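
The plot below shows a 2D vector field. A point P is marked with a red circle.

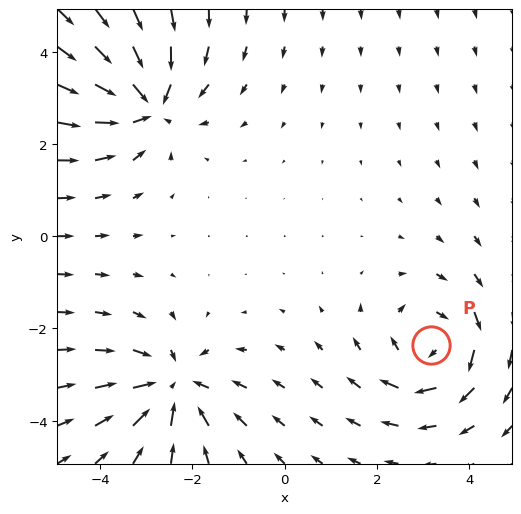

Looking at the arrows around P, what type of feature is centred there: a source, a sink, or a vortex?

At P (3.2, -2.4) the arrows circulate clockwise. Divergence ≈0, curl about -3 — near-zero divergence with nonzero curl is a vortex.

vortex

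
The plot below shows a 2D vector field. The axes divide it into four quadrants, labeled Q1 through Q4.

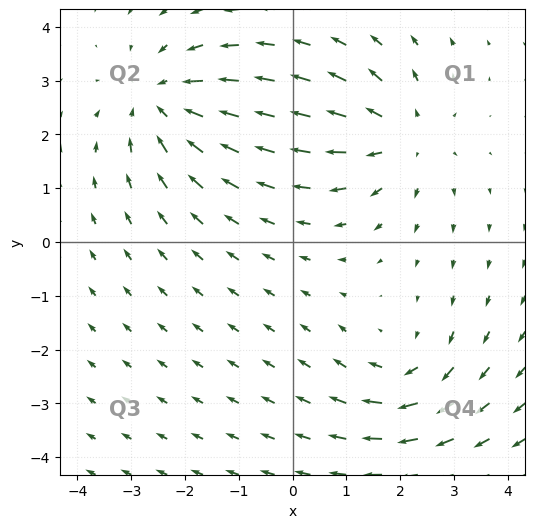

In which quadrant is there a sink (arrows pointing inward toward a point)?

Q2

The sink sits at approximately (-2.4, 2.6), which lies in quadrant Q2. The divergence there is about -4, negative as expected for a sink.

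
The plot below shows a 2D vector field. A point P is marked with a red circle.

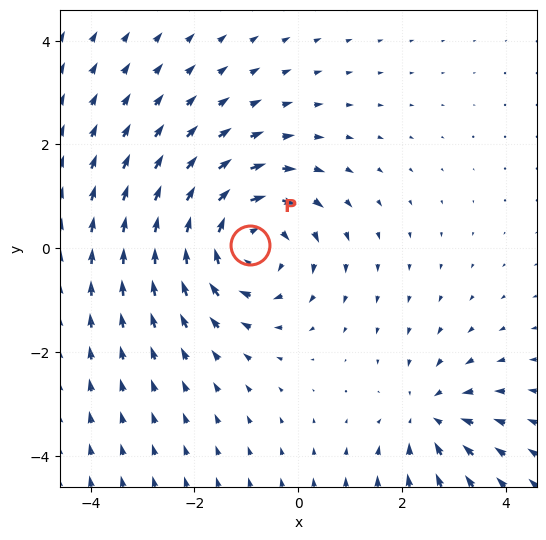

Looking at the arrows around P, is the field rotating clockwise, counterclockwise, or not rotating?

Near P at (-0.9, 0.1) the arrows circulate clockwise. The curl (z-component) there is about -4; negative curl means clockwise rotation.

clockwise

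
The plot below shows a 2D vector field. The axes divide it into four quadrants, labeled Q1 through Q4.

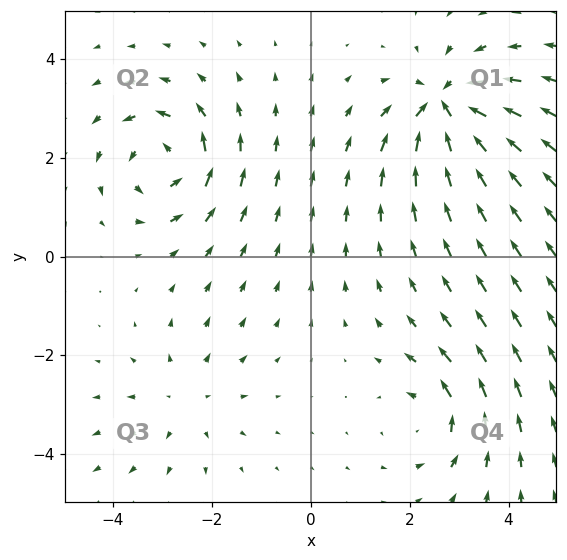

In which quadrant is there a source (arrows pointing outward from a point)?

The source sits at approximately (-2.5, -2.9), which lies in quadrant Q3. The divergence there is about +3, positive as expected for a source.

Q3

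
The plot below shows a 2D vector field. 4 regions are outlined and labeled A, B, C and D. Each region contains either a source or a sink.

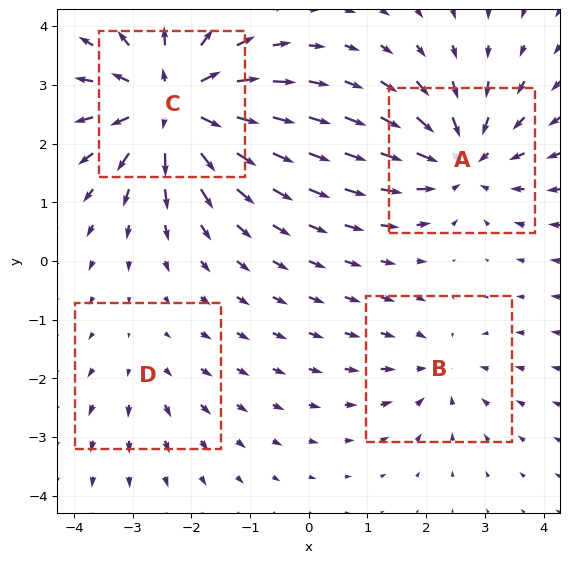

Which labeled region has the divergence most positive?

C

Divergence at each region's feature centre — A: about -6, B: about -3, C: about +8, D: about +2. Region C is most positive.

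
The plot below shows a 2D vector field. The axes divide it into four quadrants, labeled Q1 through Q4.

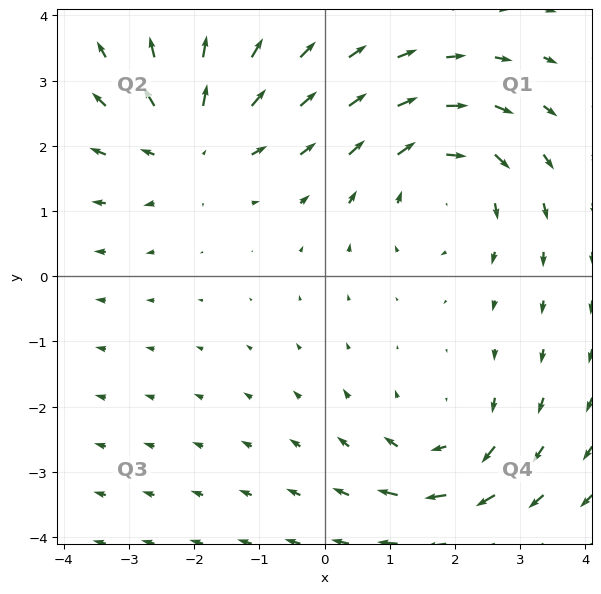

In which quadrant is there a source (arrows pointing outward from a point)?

The source sits at approximately (-2.0, 2.1), which lies in quadrant Q2. The divergence there is about +5, positive as expected for a source.

Q2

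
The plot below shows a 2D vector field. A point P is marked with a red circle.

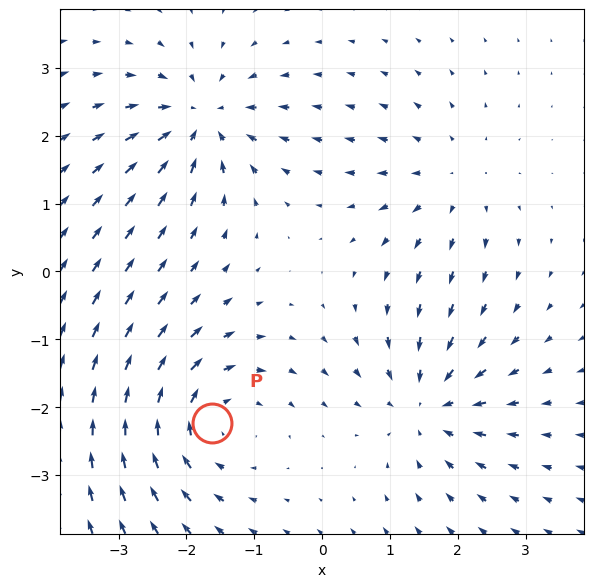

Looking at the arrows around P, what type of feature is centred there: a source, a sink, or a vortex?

vortex

At P (-1.6, -2.2) the arrows circulate clockwise. Divergence ≈0, curl about -4 — near-zero divergence with nonzero curl is a vortex.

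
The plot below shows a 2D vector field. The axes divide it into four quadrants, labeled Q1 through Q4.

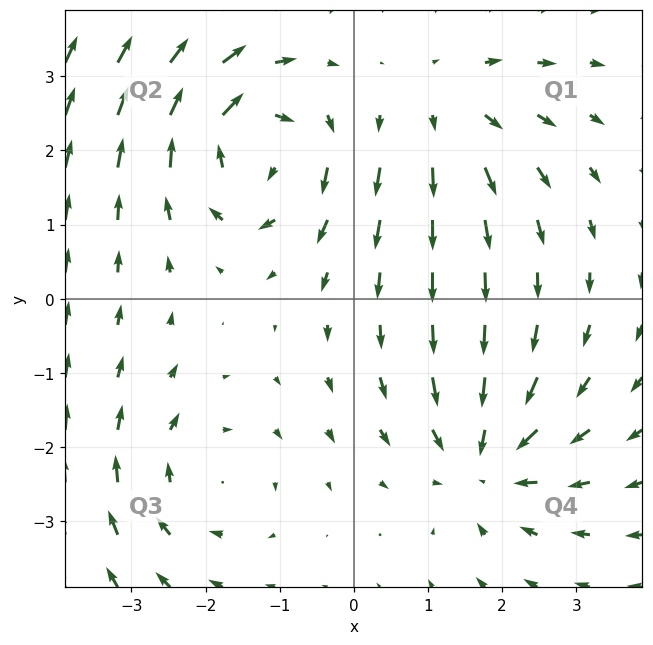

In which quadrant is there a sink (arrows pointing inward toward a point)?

The sink sits at approximately (1.8, -2.2), which lies in quadrant Q4. The divergence there is about -5, negative as expected for a sink.

Q4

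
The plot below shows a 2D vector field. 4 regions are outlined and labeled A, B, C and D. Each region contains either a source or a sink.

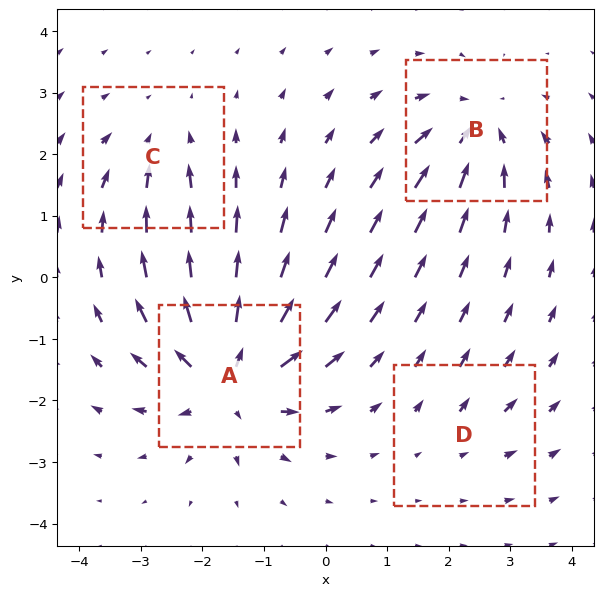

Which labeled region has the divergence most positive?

A

Divergence at each region's feature centre — A: about +8, B: about -5, C: about -3, D: about +2. Region A is most positive.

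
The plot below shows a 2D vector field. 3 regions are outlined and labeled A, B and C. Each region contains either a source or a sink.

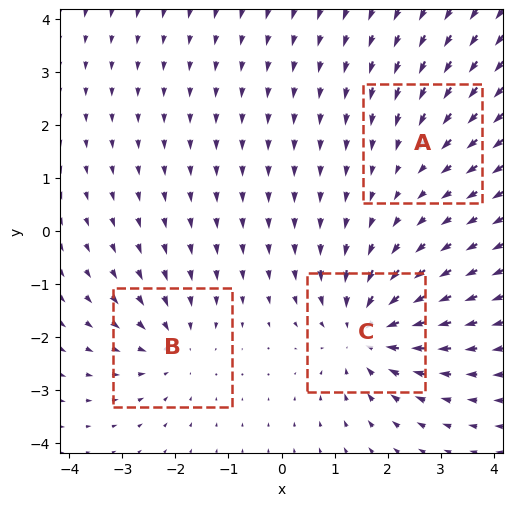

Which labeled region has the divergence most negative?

Divergence at each region's feature centre — A: about -2, B: about -3, C: about -4. Region C is most negative.

C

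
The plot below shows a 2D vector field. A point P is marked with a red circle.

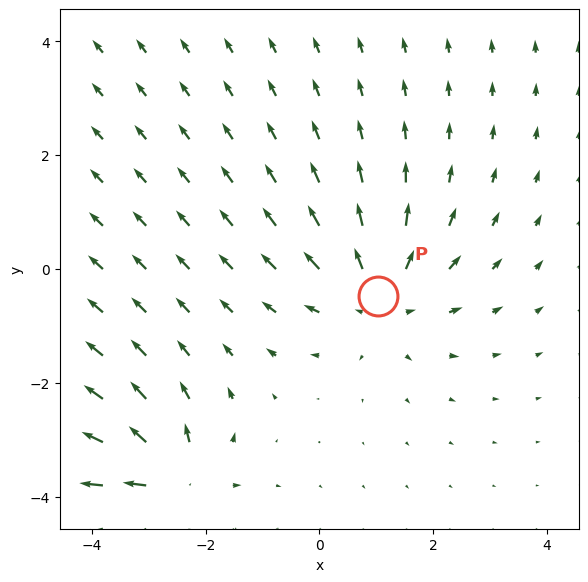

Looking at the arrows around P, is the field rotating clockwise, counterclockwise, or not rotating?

not rotating

Near P at (1.0, -0.5) the arrows show no circulation. The curl there is ≈0.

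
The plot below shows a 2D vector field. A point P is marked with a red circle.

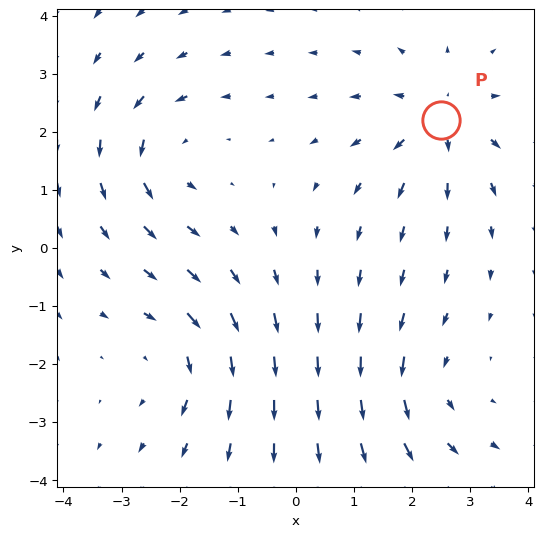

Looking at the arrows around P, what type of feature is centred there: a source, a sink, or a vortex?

At P (2.5, 2.2) the arrows spread outward. Divergence about +5, curl ≈0 — positive divergence with near-zero curl is a source.

source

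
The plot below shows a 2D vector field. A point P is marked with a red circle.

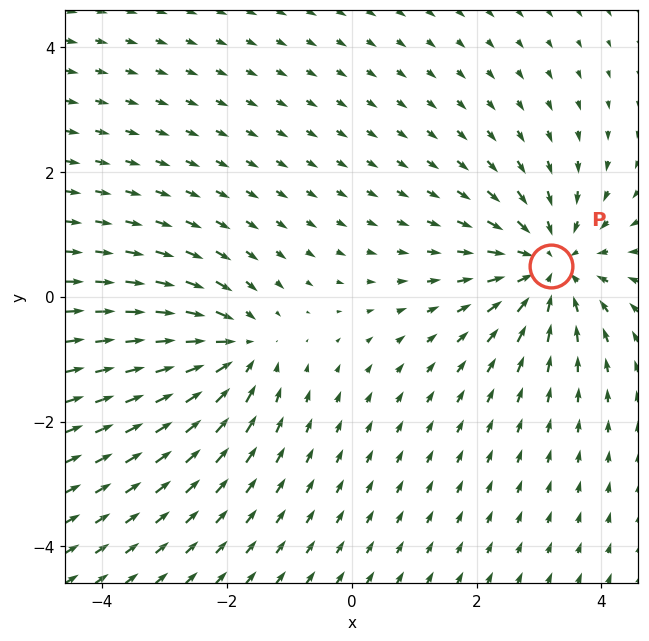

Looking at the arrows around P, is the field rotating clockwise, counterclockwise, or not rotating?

Near P at (3.2, 0.5) the arrows show no circulation. The curl there is ≈0.

not rotating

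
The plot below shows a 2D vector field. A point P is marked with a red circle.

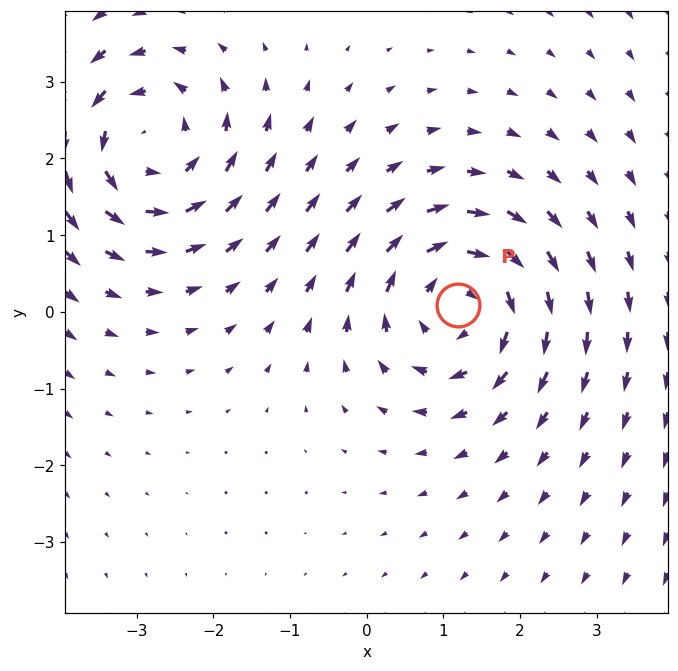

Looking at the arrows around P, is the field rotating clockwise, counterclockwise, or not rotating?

clockwise

Near P at (1.2, 0.1) the arrows circulate clockwise. The curl (z-component) there is about -4; negative curl means clockwise rotation.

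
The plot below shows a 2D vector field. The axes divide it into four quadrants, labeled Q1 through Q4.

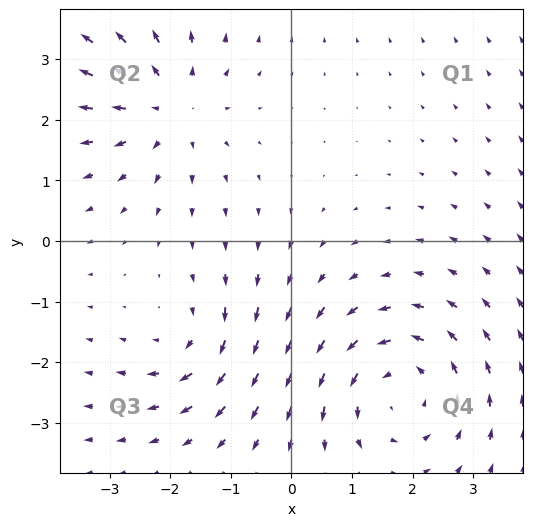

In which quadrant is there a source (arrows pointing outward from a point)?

Q2

The source sits at approximately (-2.0, 2.2), which lies in quadrant Q2. The divergence there is about +4, positive as expected for a source.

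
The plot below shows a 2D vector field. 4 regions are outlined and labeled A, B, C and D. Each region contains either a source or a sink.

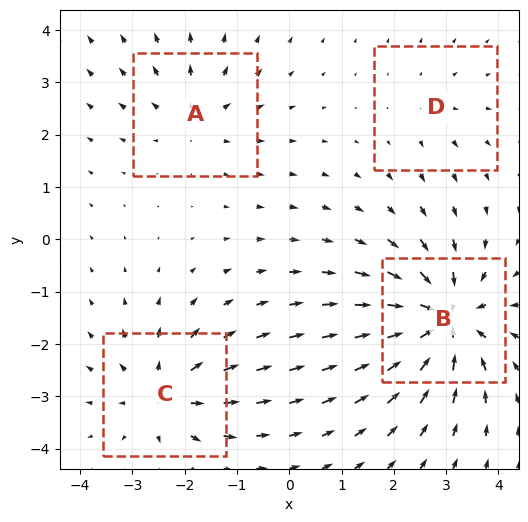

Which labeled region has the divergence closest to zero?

Divergence at each region's feature centre — A: about +4, B: about -8, C: about +5, D: about +2. Region D is closest to zero.

D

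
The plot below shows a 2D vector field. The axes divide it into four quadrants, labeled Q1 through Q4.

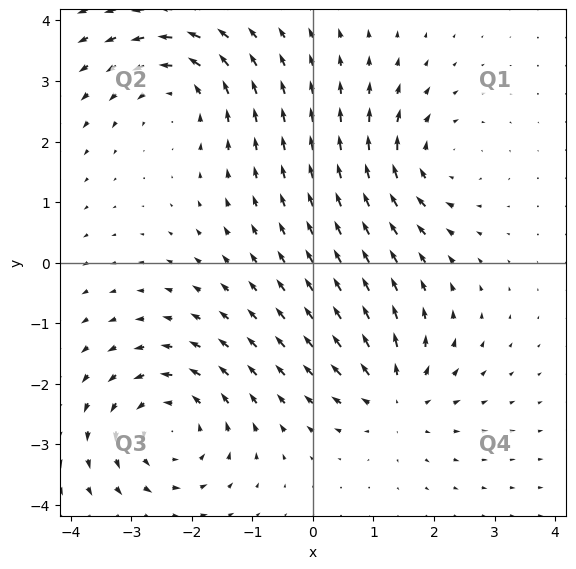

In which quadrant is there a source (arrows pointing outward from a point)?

Q4

The source sits at approximately (1.4, -2.2), which lies in quadrant Q4. The divergence there is about +5, positive as expected for a source.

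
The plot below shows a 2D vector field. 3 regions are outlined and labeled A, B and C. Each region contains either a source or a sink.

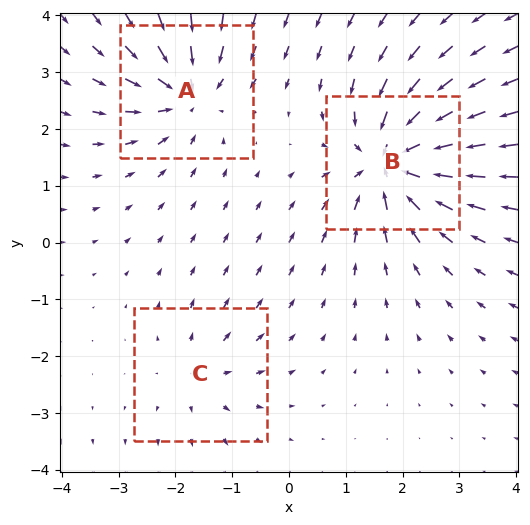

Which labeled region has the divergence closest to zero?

Divergence at each region's feature centre — A: about -4, B: about -6, C: about +2. Region C is closest to zero.

C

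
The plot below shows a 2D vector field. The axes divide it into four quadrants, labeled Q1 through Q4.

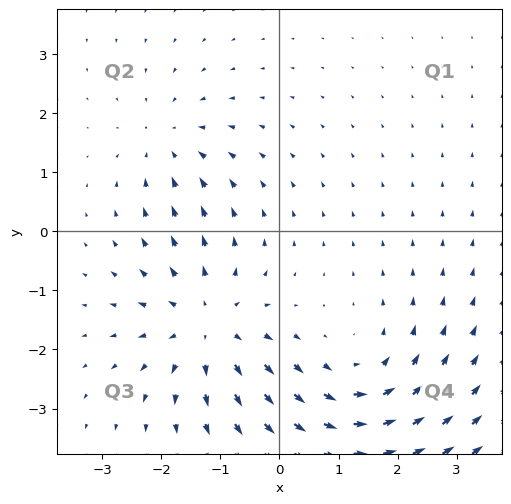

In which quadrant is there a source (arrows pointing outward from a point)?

Q3

The source sits at approximately (-1.2, -1.6), which lies in quadrant Q3. The divergence there is about +4, positive as expected for a source.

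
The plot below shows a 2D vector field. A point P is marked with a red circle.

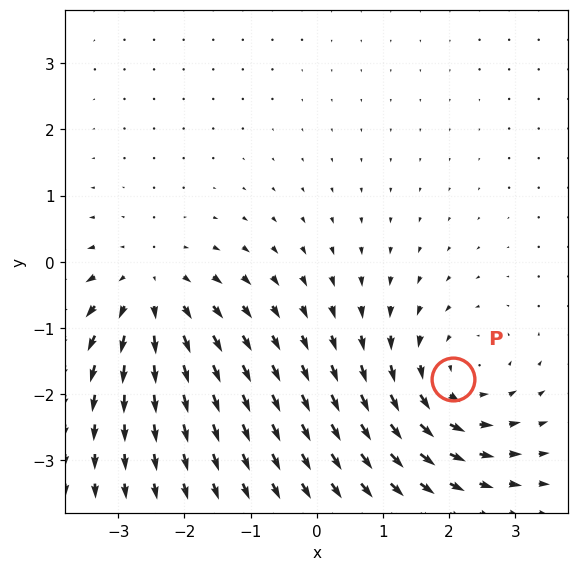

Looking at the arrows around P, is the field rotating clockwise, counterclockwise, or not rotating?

Near P at (2.1, -1.8) the arrows circulate counterclockwise. The curl (z-component) there is about +4; positive curl means counterclockwise rotation.

counterclockwise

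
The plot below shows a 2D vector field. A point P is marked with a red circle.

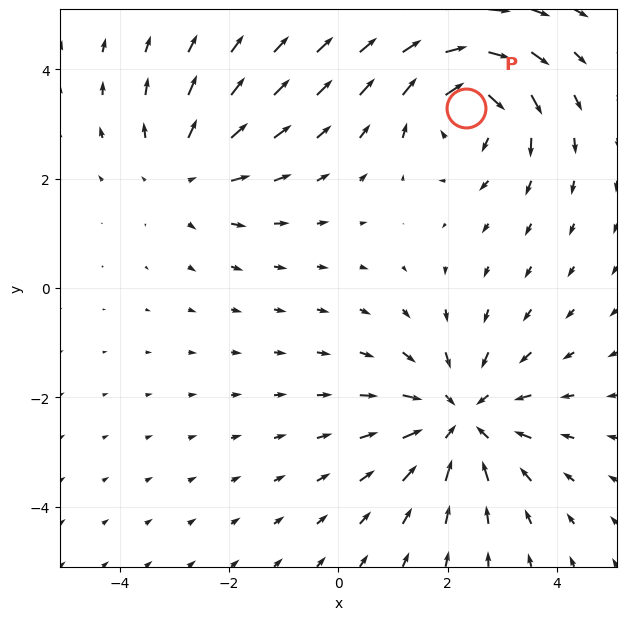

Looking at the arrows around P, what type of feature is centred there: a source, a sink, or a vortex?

At P (2.3, 3.3) the arrows circulate clockwise. Divergence ≈0, curl about -4 — near-zero divergence with nonzero curl is a vortex.

vortex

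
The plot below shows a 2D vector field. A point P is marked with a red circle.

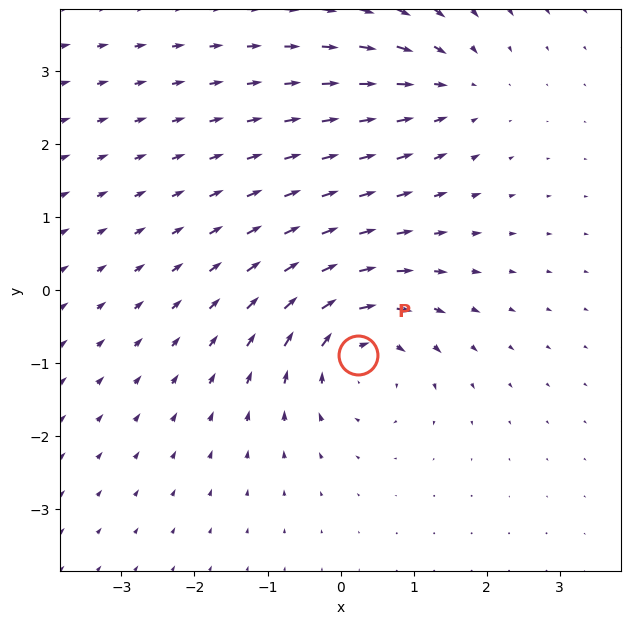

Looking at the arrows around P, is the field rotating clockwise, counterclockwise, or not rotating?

Near P at (0.2, -0.9) the arrows circulate clockwise. The curl (z-component) there is about -5; negative curl means clockwise rotation.

clockwise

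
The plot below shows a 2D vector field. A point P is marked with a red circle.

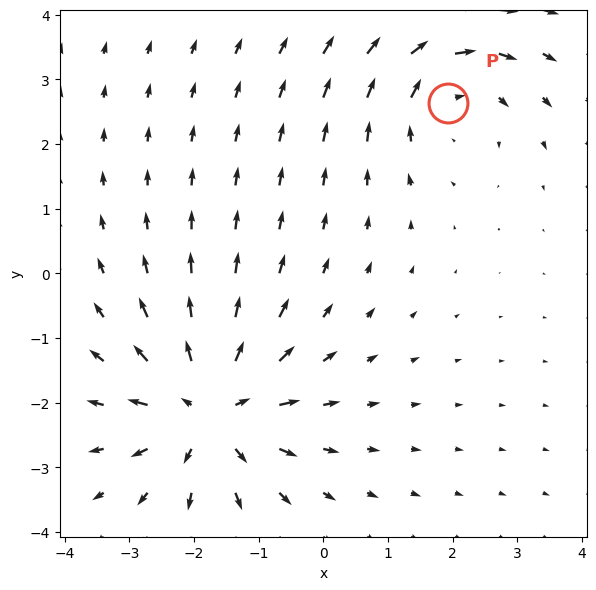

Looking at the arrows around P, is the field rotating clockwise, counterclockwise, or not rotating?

Near P at (1.9, 2.6) the arrows circulate clockwise. The curl (z-component) there is about -3; negative curl means clockwise rotation.

clockwise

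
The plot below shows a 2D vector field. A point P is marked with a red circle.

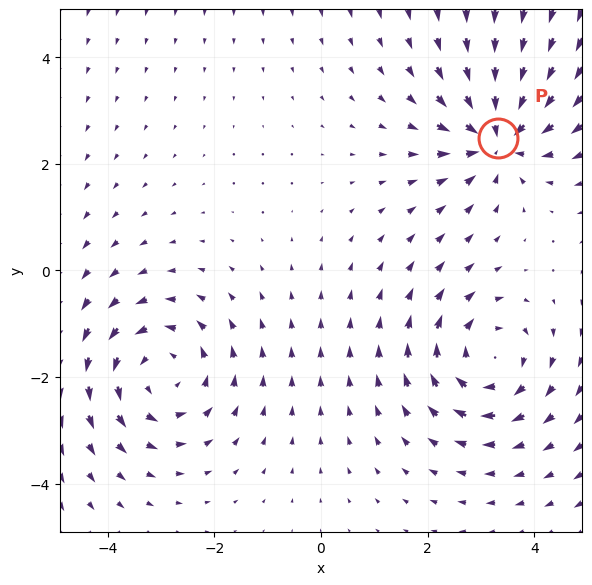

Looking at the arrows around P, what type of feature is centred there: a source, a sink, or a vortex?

At P (3.3, 2.5) the arrows converge inward. Divergence about -5, curl ≈0 — negative divergence with near-zero curl is a sink.

sink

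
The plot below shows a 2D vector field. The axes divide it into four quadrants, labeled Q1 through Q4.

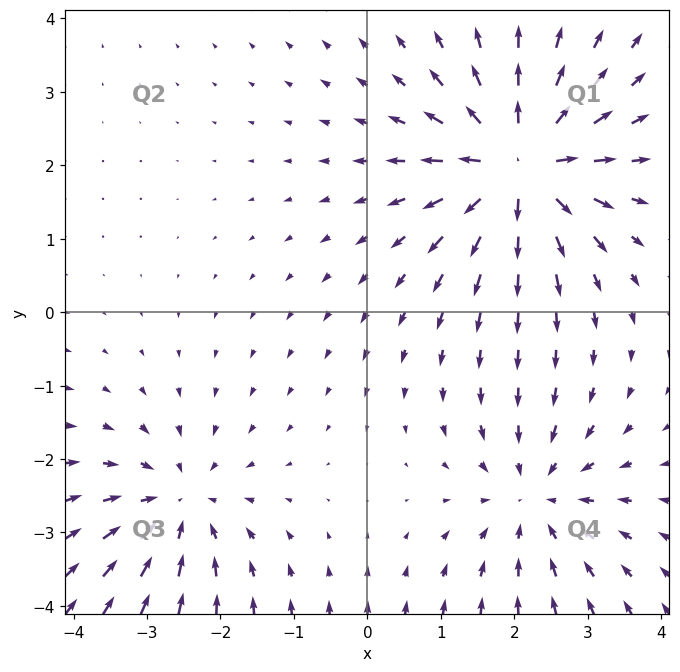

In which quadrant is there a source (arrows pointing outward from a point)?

Q1

The source sits at approximately (2.1, 2.0), which lies in quadrant Q1. The divergence there is about +7, positive as expected for a source.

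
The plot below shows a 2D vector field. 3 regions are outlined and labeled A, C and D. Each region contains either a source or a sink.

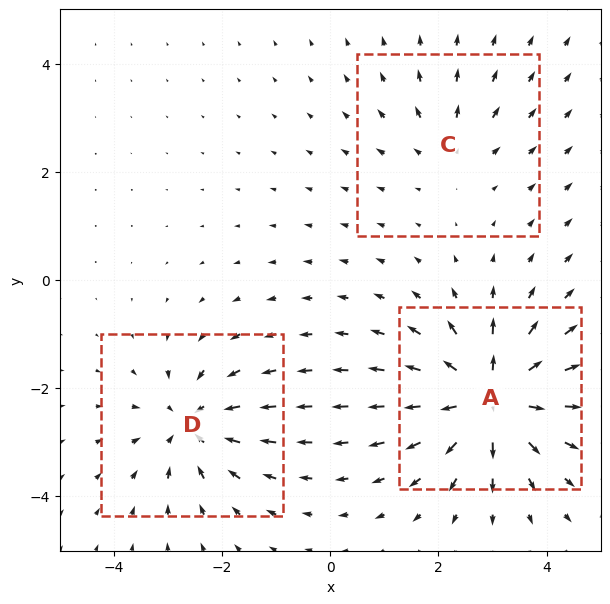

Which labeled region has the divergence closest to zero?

C

Divergence at each region's feature centre — A: about +5, C: about +2, D: about -4. Region C is closest to zero.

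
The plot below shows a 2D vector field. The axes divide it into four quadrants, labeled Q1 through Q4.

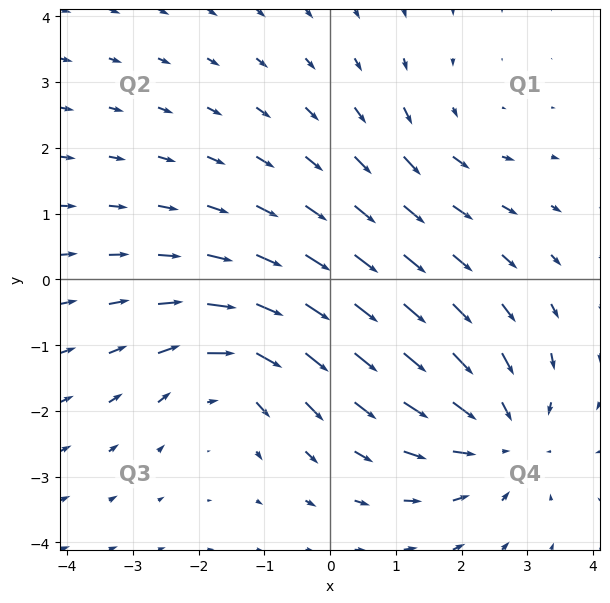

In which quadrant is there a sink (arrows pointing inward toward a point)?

Q4

The sink sits at approximately (2.6, -2.4), which lies in quadrant Q4. The divergence there is about -4, negative as expected for a sink.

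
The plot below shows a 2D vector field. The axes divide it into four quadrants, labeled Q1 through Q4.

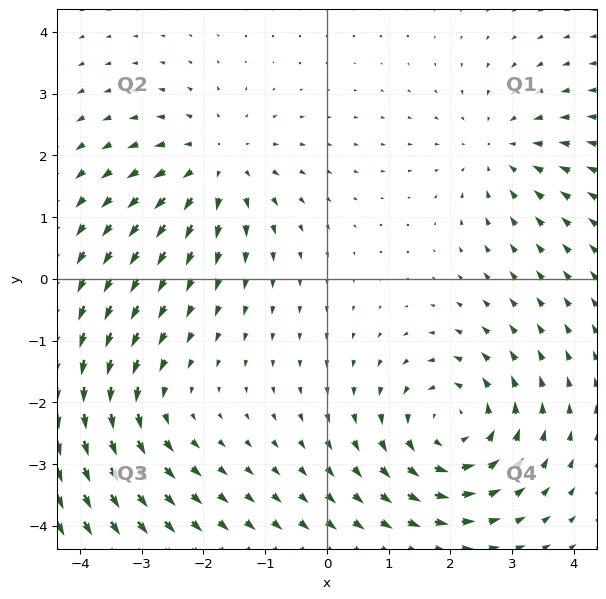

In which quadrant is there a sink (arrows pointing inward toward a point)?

The sink sits at approximately (2.8, 2.1), which lies in quadrant Q1. The divergence there is about -3, negative as expected for a sink.

Q1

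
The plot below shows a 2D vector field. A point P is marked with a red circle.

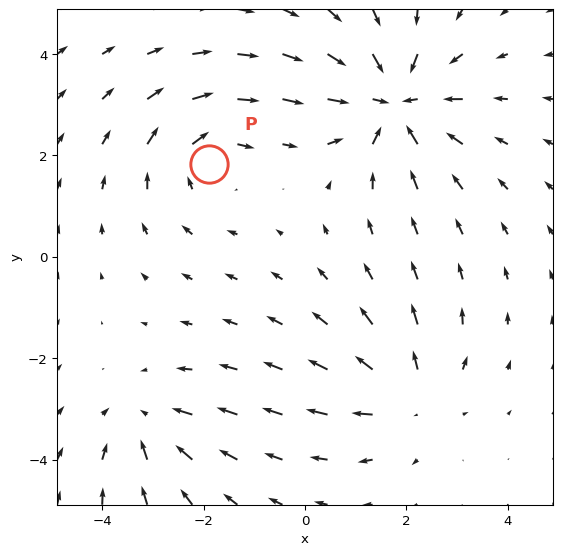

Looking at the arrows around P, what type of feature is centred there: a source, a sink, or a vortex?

vortex

At P (-1.9, 1.8) the arrows circulate clockwise. Divergence ≈0, curl about -3 — near-zero divergence with nonzero curl is a vortex.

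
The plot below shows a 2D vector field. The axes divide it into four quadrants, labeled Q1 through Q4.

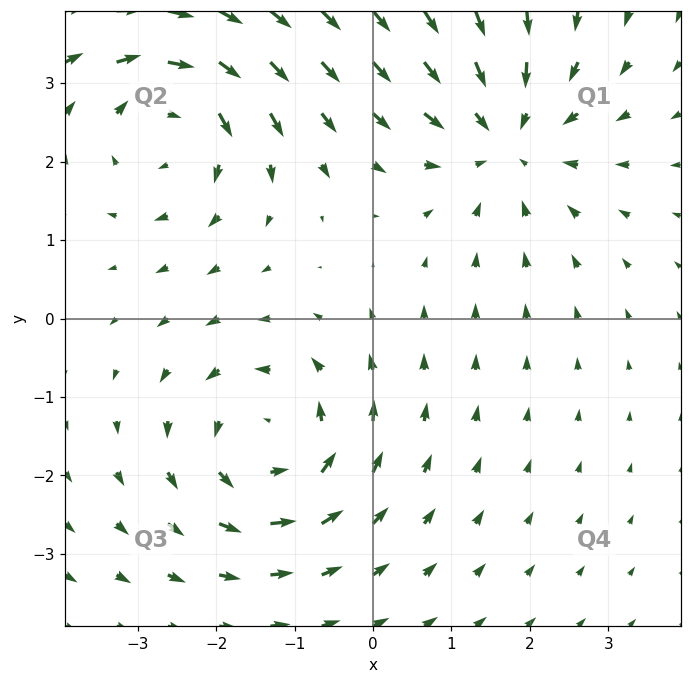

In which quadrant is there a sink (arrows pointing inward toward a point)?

The sink sits at approximately (1.7, 2.3), which lies in quadrant Q1. The divergence there is about -3, negative as expected for a sink.

Q1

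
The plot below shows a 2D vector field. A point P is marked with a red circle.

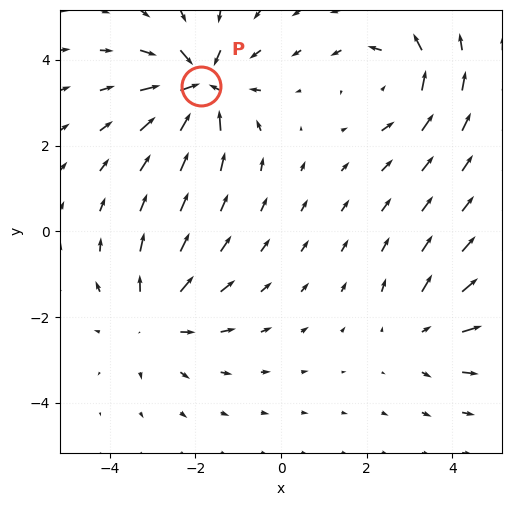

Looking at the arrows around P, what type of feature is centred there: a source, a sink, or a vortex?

At P (-1.9, 3.4) the arrows converge inward. Divergence about -6, curl ≈0 — negative divergence with near-zero curl is a sink.

sink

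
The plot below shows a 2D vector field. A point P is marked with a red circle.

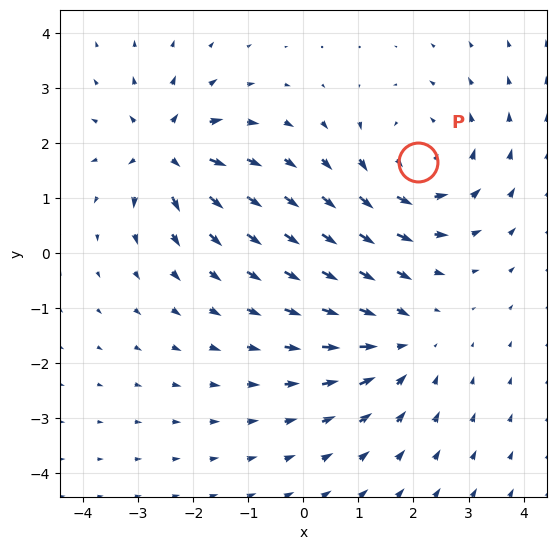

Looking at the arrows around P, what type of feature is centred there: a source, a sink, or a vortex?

vortex

At P (2.1, 1.7) the arrows circulate counterclockwise. Divergence ≈0, curl about +3 — near-zero divergence with nonzero curl is a vortex.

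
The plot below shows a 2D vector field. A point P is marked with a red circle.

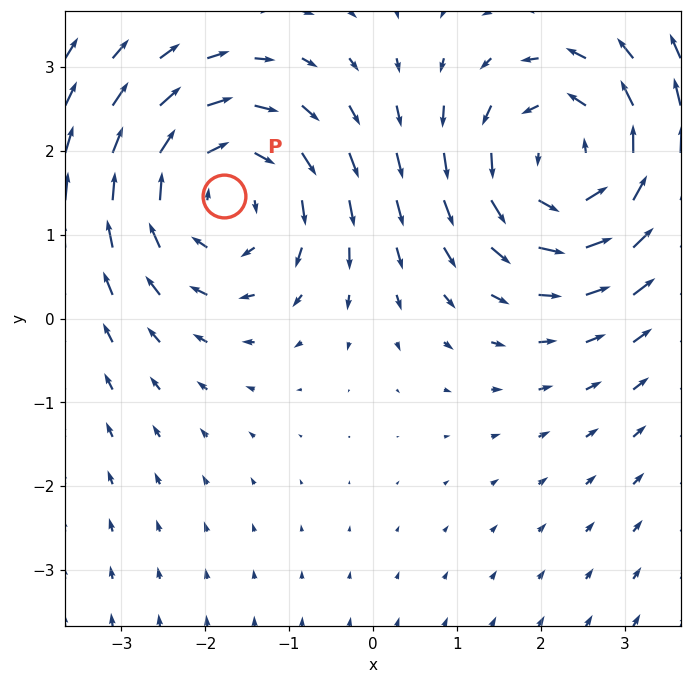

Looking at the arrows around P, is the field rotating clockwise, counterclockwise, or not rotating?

Near P at (-1.8, 1.5) the arrows circulate clockwise. The curl (z-component) there is about -2; negative curl means clockwise rotation.

clockwise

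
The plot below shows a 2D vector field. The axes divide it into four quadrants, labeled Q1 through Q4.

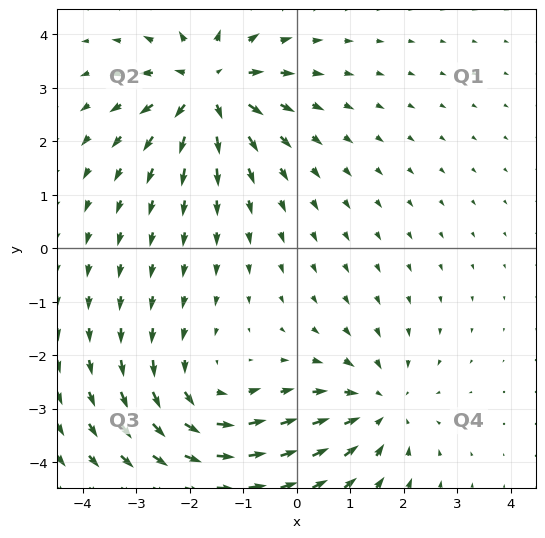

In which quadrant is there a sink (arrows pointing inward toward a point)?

The sink sits at approximately (1.5, -3.0), which lies in quadrant Q4. The divergence there is about -3, negative as expected for a sink.

Q4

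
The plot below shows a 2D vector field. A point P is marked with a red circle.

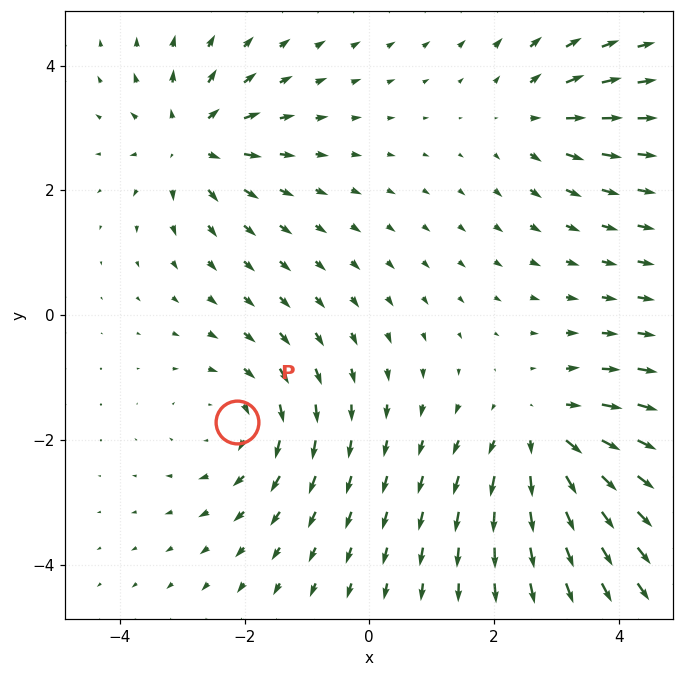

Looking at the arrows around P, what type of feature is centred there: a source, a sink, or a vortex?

vortex

At P (-2.1, -1.7) the arrows circulate clockwise. Divergence ≈0, curl about -3 — near-zero divergence with nonzero curl is a vortex.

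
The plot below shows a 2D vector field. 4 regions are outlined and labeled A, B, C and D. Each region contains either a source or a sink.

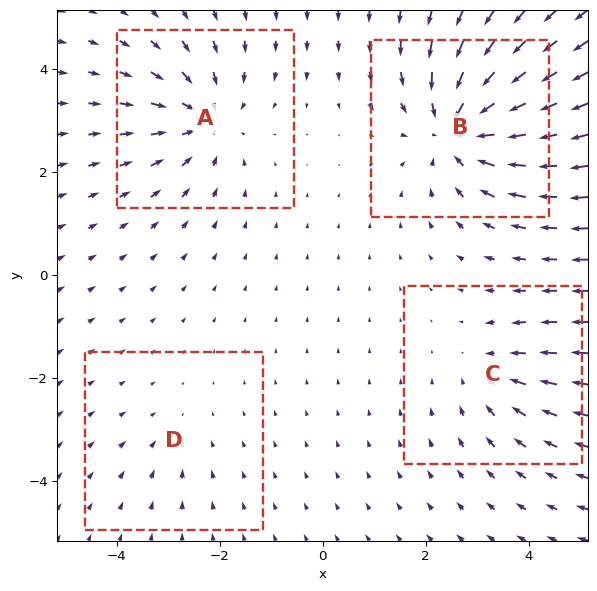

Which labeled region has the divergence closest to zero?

Divergence at each region's feature centre — A: about -5, B: about -7, C: about -3, D: about -2. Region D is closest to zero.

D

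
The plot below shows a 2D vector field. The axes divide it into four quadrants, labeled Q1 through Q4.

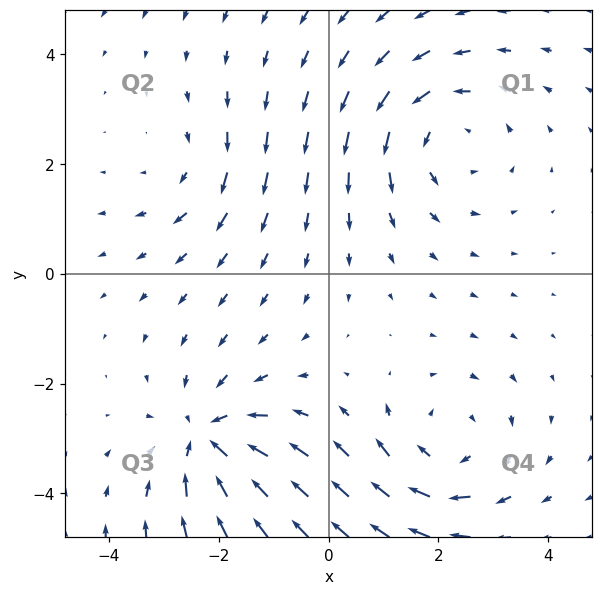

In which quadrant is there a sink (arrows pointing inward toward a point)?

The sink sits at approximately (-2.2, -3.0), which lies in quadrant Q3. The divergence there is about -5, negative as expected for a sink.

Q3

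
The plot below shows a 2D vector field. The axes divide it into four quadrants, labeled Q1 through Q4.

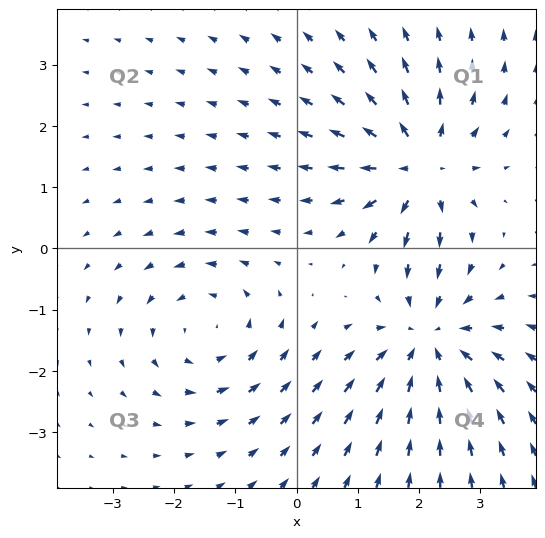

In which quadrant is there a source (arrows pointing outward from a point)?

The source sits at approximately (2.0, 1.3), which lies in quadrant Q1. The divergence there is about +5, positive as expected for a source.

Q1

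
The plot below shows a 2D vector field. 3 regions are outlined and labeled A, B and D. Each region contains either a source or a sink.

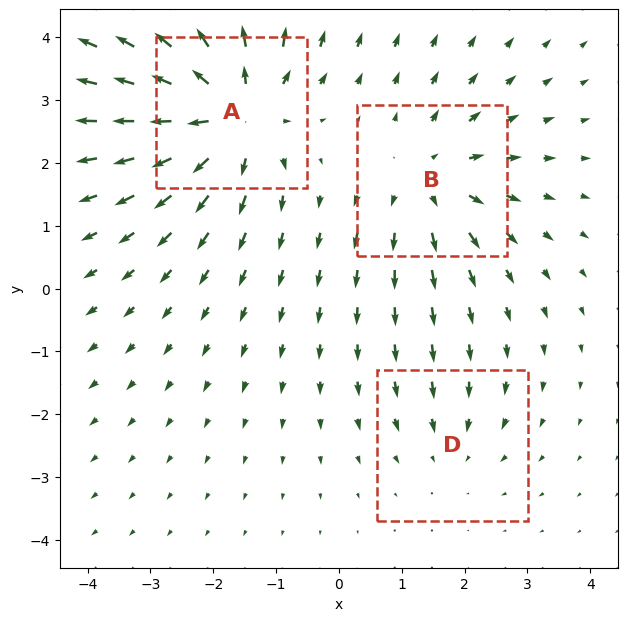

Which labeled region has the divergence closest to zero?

D

Divergence at each region's feature centre — A: about +5, B: about +3, D: about -2. Region D is closest to zero.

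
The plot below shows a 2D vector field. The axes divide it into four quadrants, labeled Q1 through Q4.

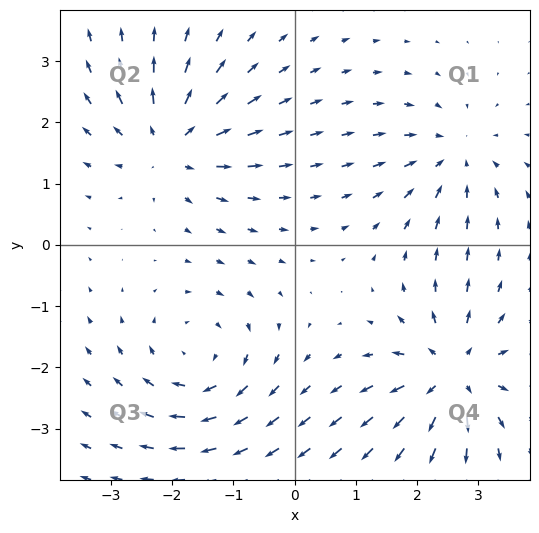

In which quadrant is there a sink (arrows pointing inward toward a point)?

Q1

The sink sits at approximately (2.6, 1.4), which lies in quadrant Q1. The divergence there is about -4, negative as expected for a sink.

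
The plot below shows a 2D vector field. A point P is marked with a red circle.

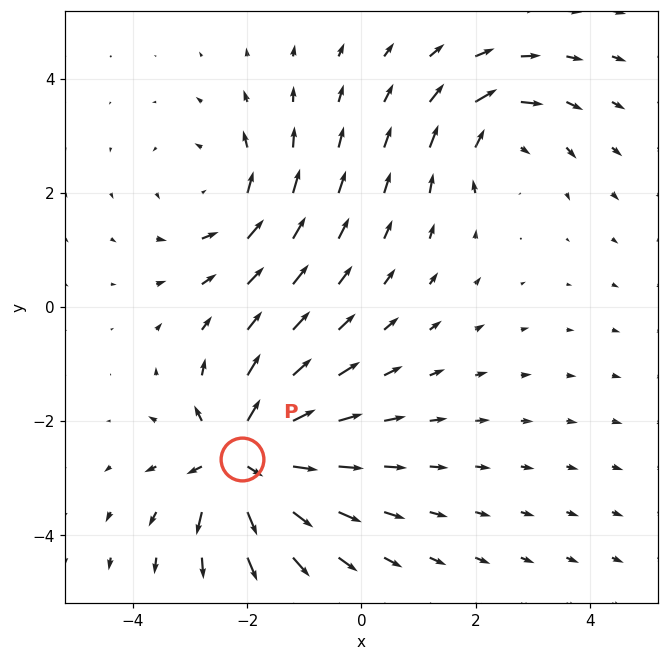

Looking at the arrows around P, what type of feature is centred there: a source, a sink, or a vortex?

At P (-2.1, -2.7) the arrows spread outward. Divergence about +6, curl ≈0 — positive divergence with near-zero curl is a source.

source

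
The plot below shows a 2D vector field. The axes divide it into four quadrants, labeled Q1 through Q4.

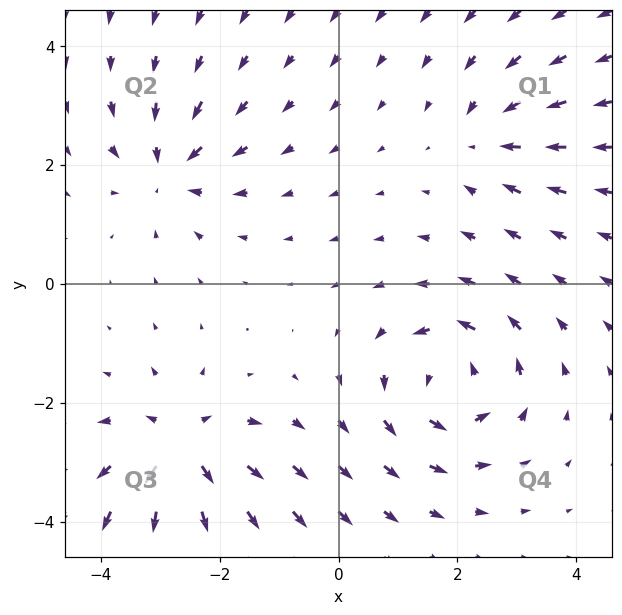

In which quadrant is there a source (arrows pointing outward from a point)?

The source sits at approximately (-2.6, -2.8), which lies in quadrant Q3. The divergence there is about +6, positive as expected for a source.

Q3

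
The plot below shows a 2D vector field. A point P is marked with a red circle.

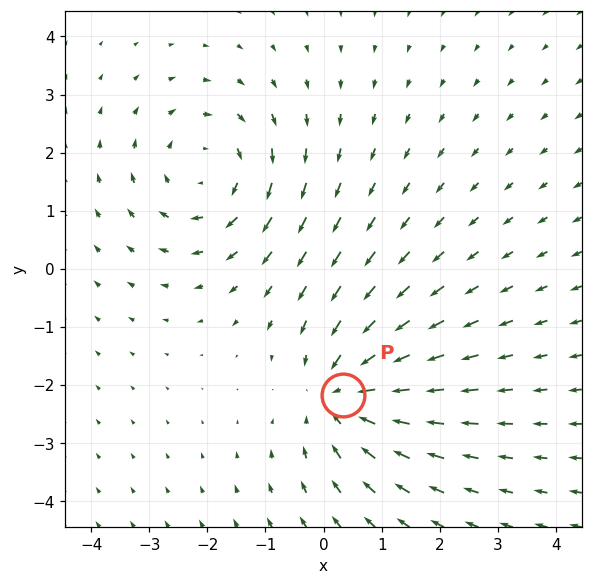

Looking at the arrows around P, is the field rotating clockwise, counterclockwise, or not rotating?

not rotating

Near P at (0.3, -2.2) the arrows show no circulation. The curl there is ≈0.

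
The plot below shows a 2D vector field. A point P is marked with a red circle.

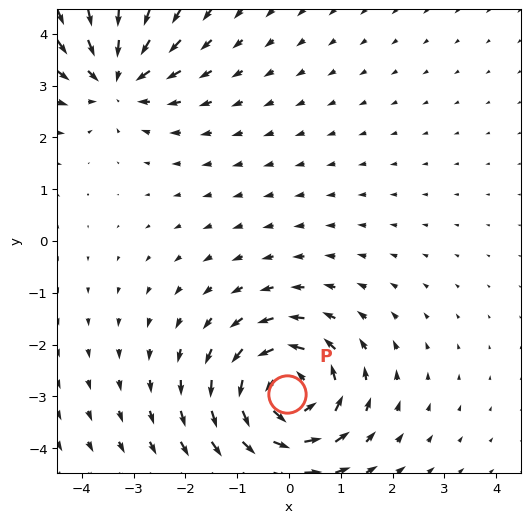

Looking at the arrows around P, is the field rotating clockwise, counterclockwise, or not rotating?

counterclockwise

Near P at (-0.0, -3.0) the arrows circulate counterclockwise. The curl (z-component) there is about +5; positive curl means counterclockwise rotation.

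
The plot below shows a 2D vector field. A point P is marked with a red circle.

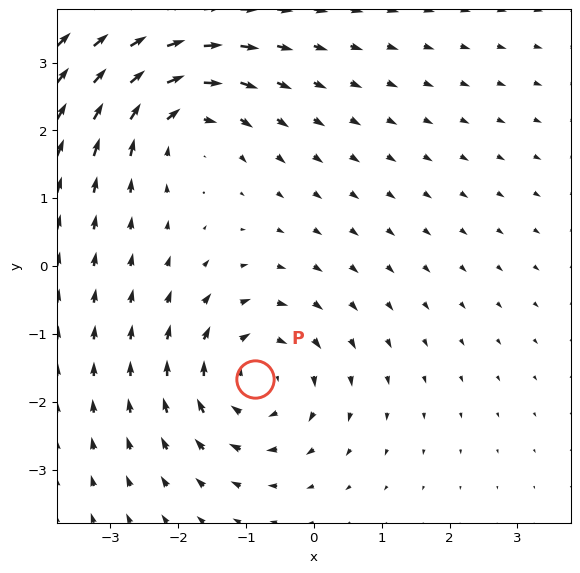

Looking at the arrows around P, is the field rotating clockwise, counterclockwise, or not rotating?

clockwise

Near P at (-0.9, -1.7) the arrows circulate clockwise. The curl (z-component) there is about -4; negative curl means clockwise rotation.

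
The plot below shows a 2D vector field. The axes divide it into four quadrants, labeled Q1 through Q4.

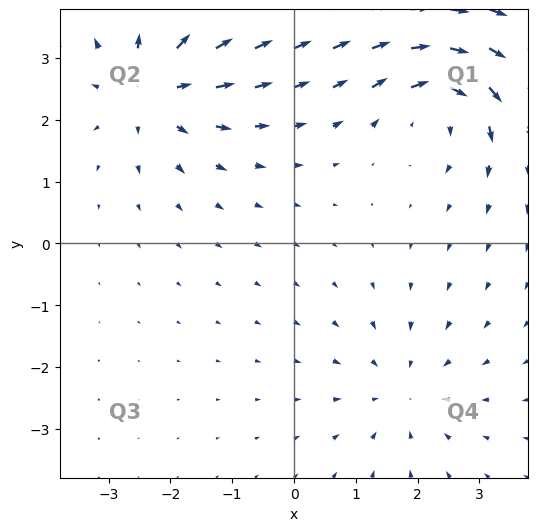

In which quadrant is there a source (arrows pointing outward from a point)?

Q2

The source sits at approximately (-2.3, 2.5), which lies in quadrant Q2. The divergence there is about +5, positive as expected for a source.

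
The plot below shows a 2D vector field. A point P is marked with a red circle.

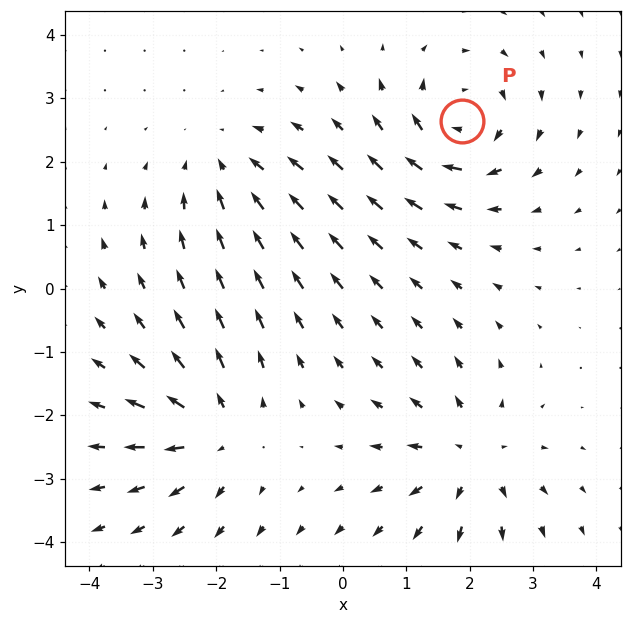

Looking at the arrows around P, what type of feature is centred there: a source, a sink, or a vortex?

At P (1.9, 2.6) the arrows circulate clockwise. Divergence ≈0, curl about -6 — near-zero divergence with nonzero curl is a vortex.

vortex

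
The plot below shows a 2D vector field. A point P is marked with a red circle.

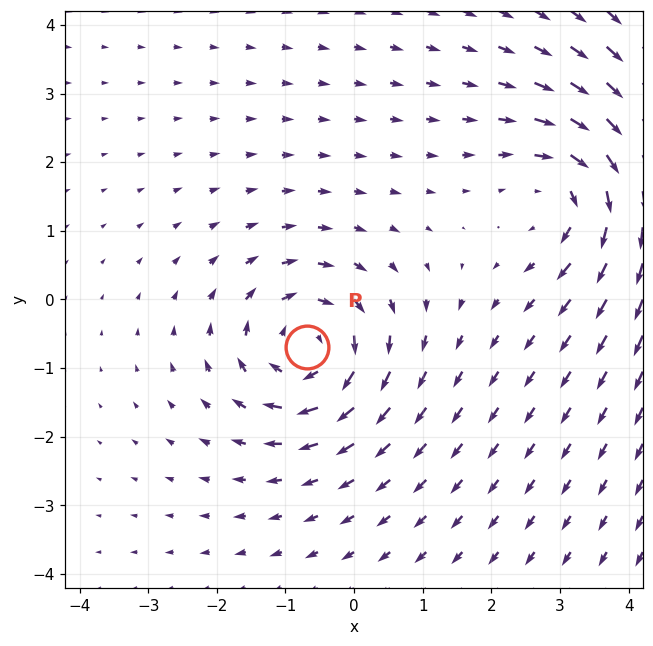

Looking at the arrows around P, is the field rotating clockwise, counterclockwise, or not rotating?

Near P at (-0.7, -0.7) the arrows circulate clockwise. The curl (z-component) there is about -4; negative curl means clockwise rotation.

clockwise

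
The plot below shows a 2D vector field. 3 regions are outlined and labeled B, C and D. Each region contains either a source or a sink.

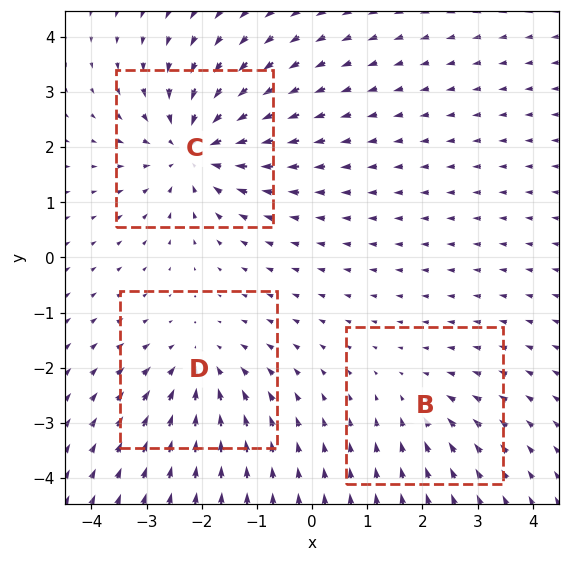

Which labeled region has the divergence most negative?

C

Divergence at each region's feature centre — B: about -2, C: about -5, D: about -3. Region C is most negative.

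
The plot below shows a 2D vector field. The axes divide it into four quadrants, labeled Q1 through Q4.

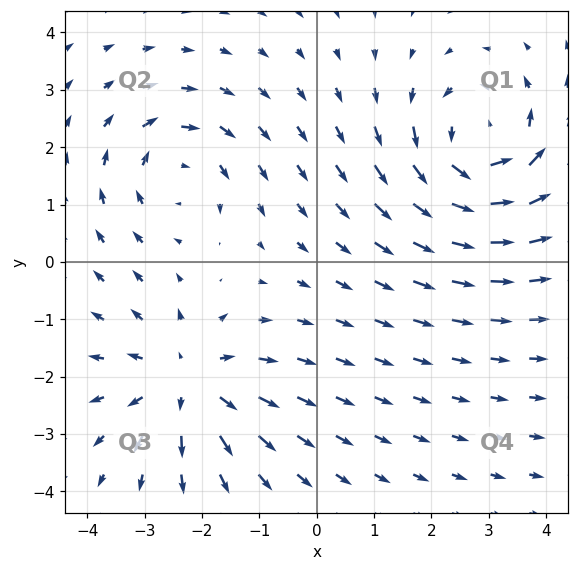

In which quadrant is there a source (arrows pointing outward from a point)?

Q3

The source sits at approximately (-2.3, -2.1), which lies in quadrant Q3. The divergence there is about +4, positive as expected for a source.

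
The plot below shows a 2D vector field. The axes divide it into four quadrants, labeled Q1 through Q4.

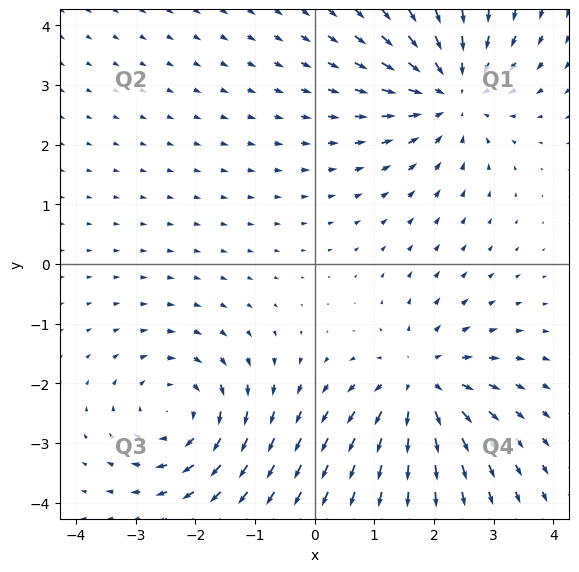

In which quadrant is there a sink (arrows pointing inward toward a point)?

The sink sits at approximately (2.3, 2.9), which lies in quadrant Q1. The divergence there is about -4, negative as expected for a sink.

Q1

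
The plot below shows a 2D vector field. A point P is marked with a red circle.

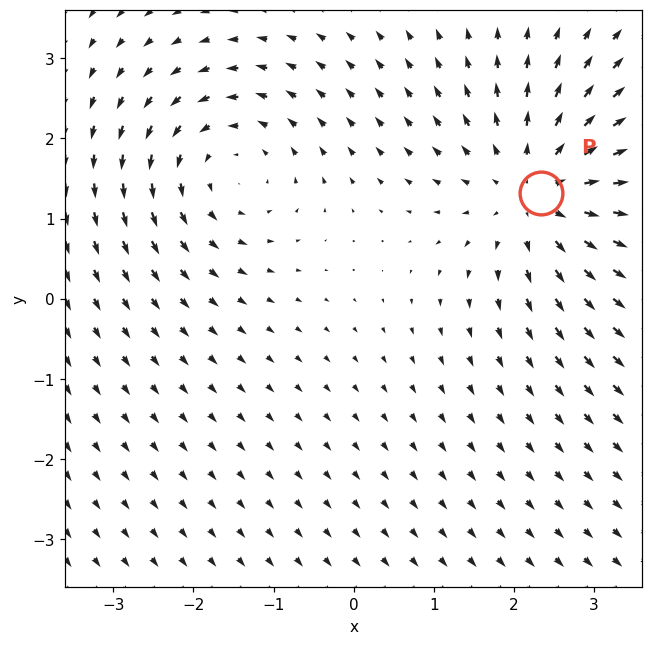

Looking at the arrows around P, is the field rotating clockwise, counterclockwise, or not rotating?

Near P at (2.3, 1.3) the arrows show no circulation. The curl there is ≈0.

not rotating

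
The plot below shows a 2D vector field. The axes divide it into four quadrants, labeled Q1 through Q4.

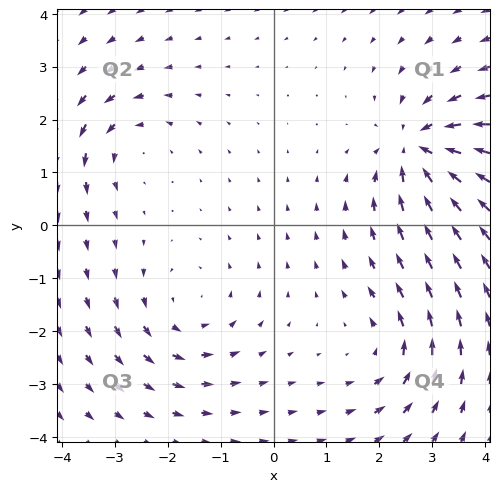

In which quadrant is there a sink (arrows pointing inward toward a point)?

Q1

The sink sits at approximately (2.8, 1.5), which lies in quadrant Q1. The divergence there is about -6, negative as expected for a sink.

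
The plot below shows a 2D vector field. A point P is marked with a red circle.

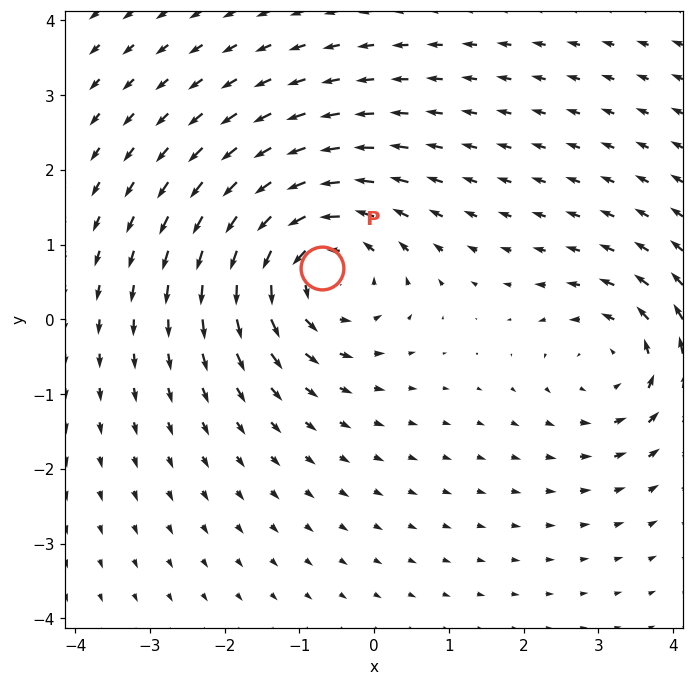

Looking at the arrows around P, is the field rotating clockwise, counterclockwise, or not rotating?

counterclockwise

Near P at (-0.7, 0.7) the arrows circulate counterclockwise. The curl (z-component) there is about +4; positive curl means counterclockwise rotation.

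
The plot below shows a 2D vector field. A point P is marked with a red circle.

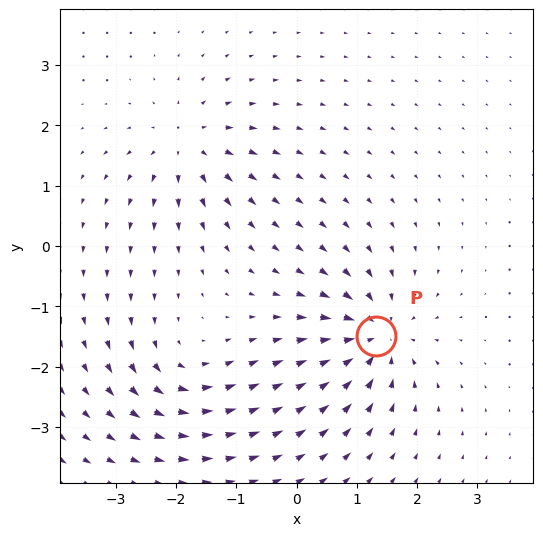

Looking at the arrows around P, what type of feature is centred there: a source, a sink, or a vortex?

At P (1.3, -1.5) the arrows converge inward. Divergence about -5, curl ≈0 — negative divergence with near-zero curl is a sink.

sink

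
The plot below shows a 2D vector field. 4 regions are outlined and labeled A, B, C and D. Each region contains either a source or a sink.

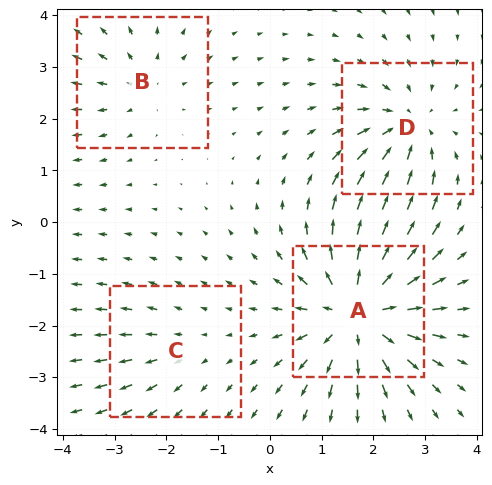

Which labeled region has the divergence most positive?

Divergence at each region's feature centre — A: about +7, B: about +3, C: about +2, D: about -5. Region A is most positive.

A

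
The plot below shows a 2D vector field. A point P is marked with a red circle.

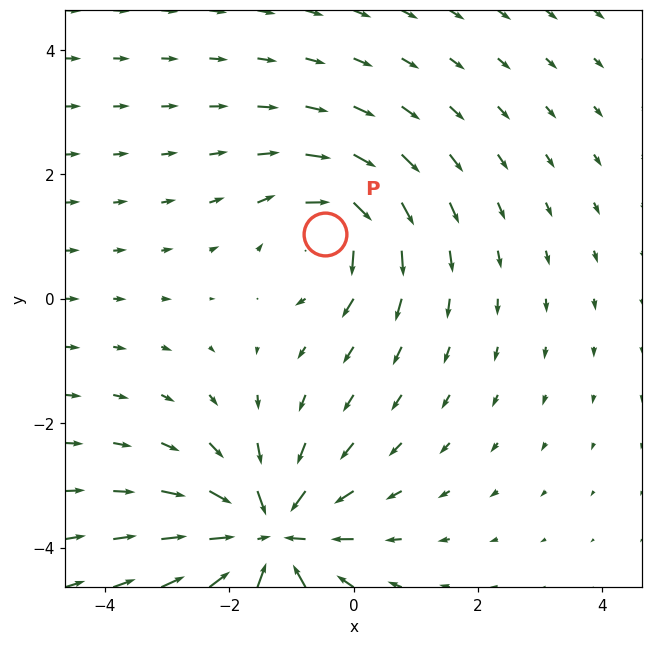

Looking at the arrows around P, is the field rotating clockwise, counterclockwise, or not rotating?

Near P at (-0.5, 1.0) the arrows circulate clockwise. The curl (z-component) there is about -4; negative curl means clockwise rotation.

clockwise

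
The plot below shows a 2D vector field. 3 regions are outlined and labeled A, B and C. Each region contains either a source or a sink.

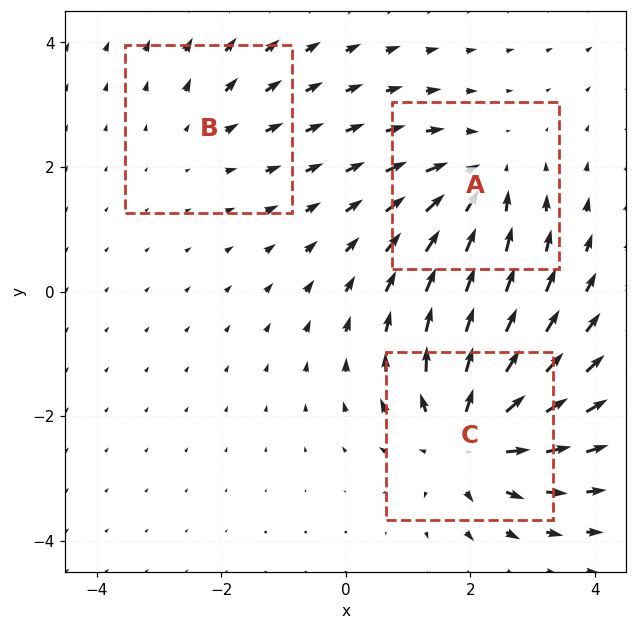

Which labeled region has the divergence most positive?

C

Divergence at each region's feature centre — A: about -3, B: about +2, C: about +5. Region C is most positive.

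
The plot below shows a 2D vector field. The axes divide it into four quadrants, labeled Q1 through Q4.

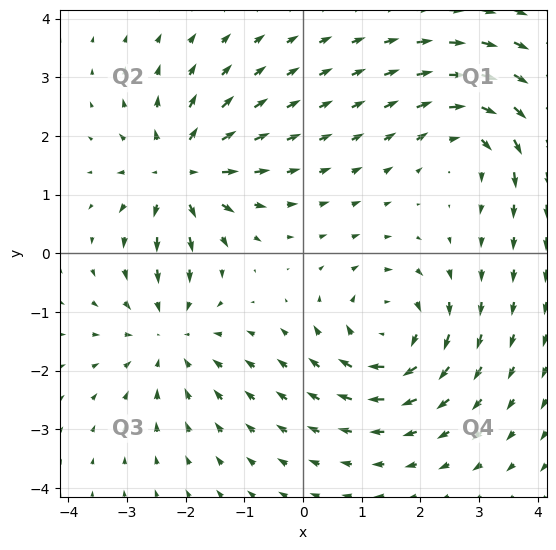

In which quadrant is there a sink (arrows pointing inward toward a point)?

Q3

The sink sits at approximately (-2.3, -1.4), which lies in quadrant Q3. The divergence there is about -4, negative as expected for a sink.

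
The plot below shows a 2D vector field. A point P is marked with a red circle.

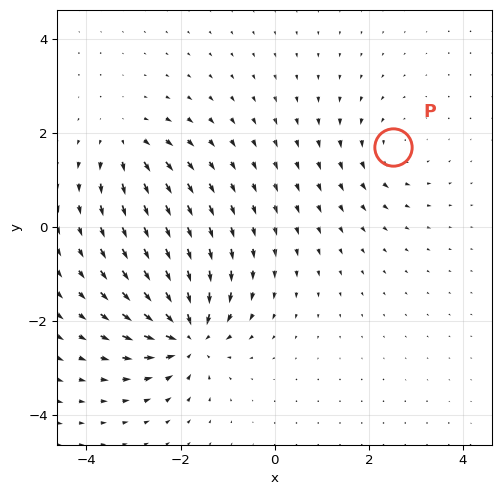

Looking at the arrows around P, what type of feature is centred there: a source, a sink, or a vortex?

At P (2.5, 1.7) the arrows circulate counterclockwise. Divergence ≈0, curl about +3 — near-zero divergence with nonzero curl is a vortex.

vortex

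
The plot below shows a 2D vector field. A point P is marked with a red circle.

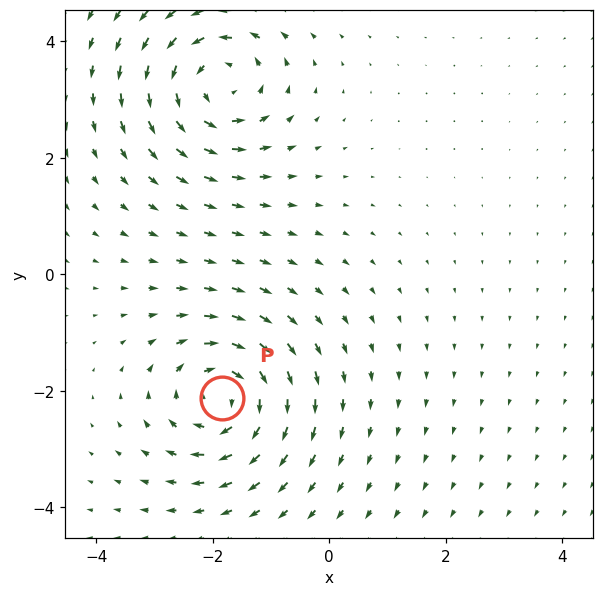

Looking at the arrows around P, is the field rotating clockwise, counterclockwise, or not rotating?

clockwise

Near P at (-1.8, -2.1) the arrows circulate clockwise. The curl (z-component) there is about -4; negative curl means clockwise rotation.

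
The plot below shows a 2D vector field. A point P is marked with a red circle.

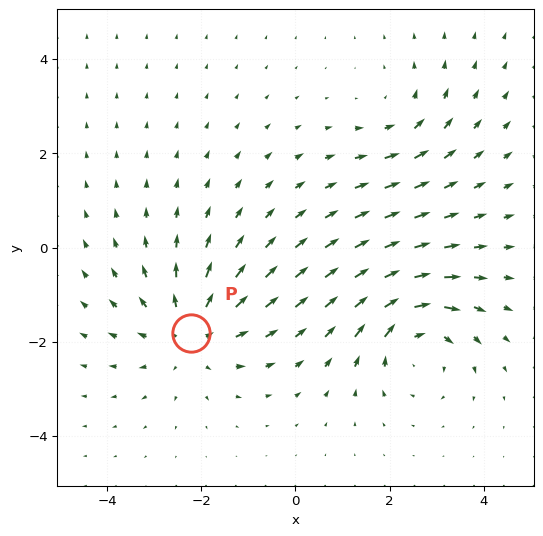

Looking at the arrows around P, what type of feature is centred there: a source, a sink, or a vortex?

At P (-2.2, -1.8) the arrows spread outward. Divergence about +4, curl ≈0 — positive divergence with near-zero curl is a source.

source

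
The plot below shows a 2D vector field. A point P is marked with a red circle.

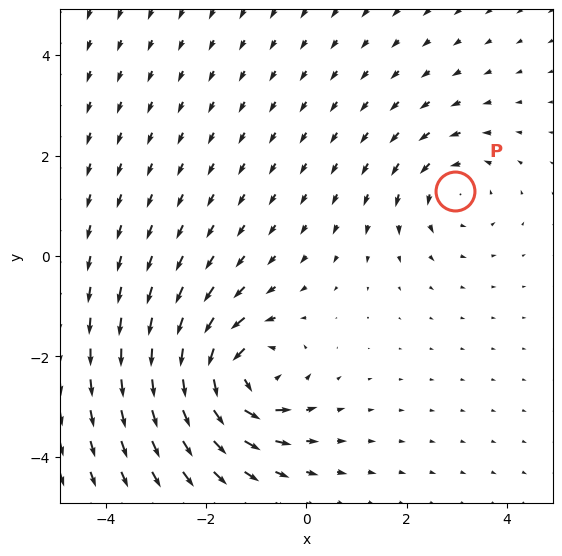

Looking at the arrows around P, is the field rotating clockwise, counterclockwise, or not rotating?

Near P at (3.0, 1.3) the arrows circulate counterclockwise. The curl (z-component) there is about +3; positive curl means counterclockwise rotation.

counterclockwise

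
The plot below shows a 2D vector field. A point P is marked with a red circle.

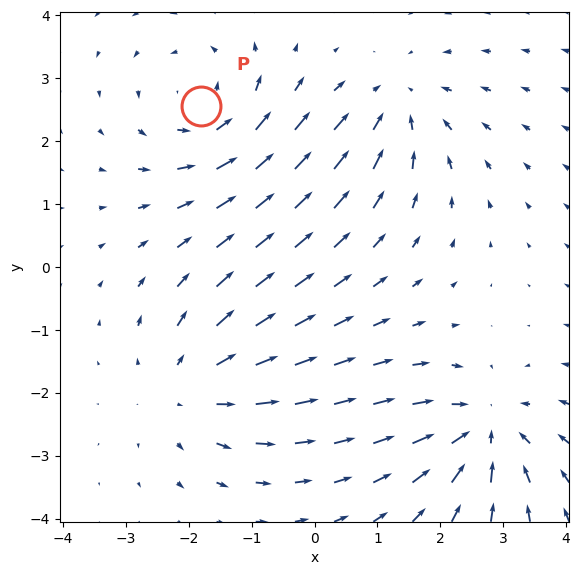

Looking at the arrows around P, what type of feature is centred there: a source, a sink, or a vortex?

At P (-1.8, 2.6) the arrows circulate counterclockwise. Divergence ≈0, curl about +4 — near-zero divergence with nonzero curl is a vortex.

vortex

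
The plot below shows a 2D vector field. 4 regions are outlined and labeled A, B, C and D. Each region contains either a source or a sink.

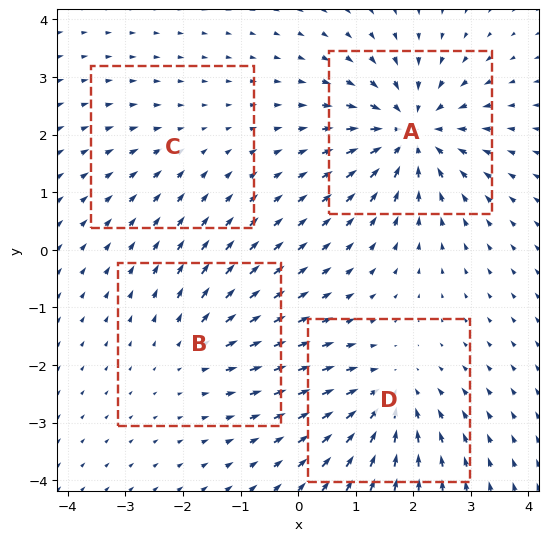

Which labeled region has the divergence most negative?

Divergence at each region's feature centre — A: about -8, B: about +4, C: about -2, D: about -5. Region A is most negative.

A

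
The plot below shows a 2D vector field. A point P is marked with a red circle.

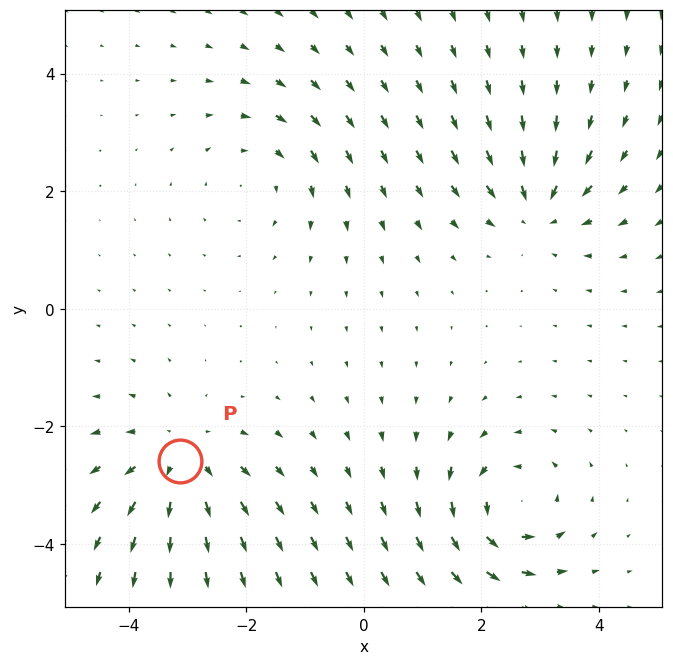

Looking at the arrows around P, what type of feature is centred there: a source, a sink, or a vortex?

At P (-3.1, -2.6) the arrows spread outward. Divergence about +4, curl ≈0 — positive divergence with near-zero curl is a source.

source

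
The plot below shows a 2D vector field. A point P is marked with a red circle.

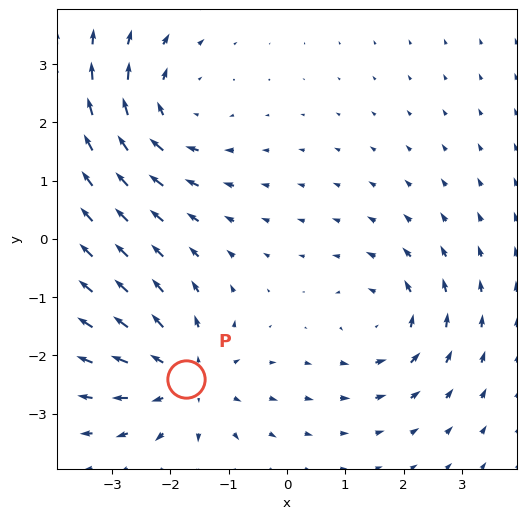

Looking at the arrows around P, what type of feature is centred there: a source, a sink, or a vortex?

At P (-1.7, -2.4) the arrows spread outward. Divergence about +4, curl ≈0 — positive divergence with near-zero curl is a source.

source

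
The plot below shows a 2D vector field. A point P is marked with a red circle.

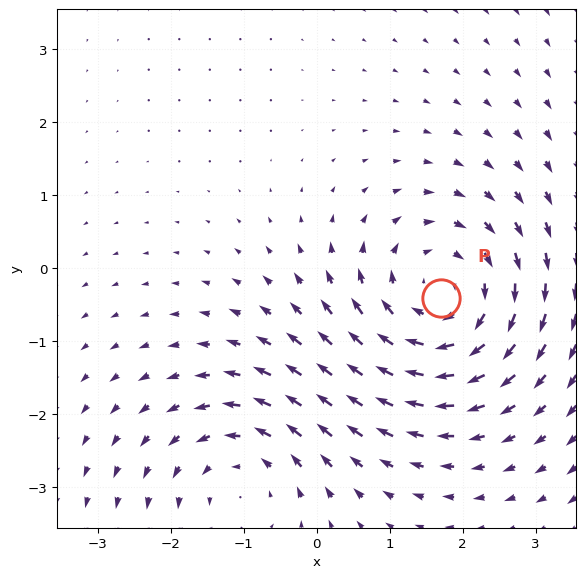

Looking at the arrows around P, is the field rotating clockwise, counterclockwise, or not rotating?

clockwise

Near P at (1.7, -0.4) the arrows circulate clockwise. The curl (z-component) there is about -4; negative curl means clockwise rotation.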